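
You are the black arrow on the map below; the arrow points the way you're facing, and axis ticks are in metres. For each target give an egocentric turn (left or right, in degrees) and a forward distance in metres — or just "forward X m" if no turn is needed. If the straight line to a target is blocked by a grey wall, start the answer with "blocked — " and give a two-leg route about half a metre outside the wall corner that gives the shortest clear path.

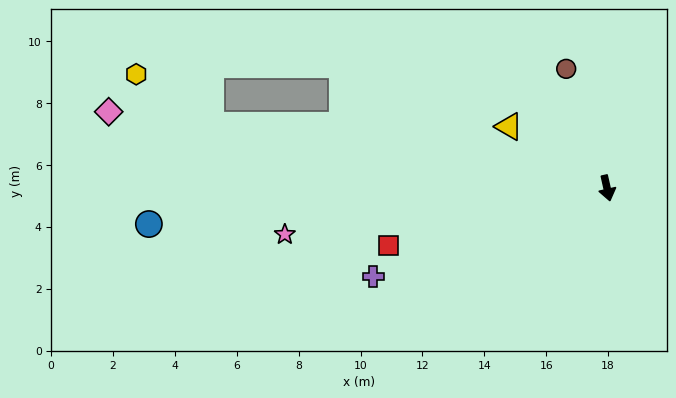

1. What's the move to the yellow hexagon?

blocked — turn right 112°, forward 12.9 m, then turn right 25°, forward 2.9 m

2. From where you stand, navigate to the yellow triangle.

turn right 135°, forward 3.7 m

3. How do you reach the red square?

turn right 88°, forward 7.3 m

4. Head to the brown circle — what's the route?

turn right 174°, forward 4.1 m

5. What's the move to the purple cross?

turn right 82°, forward 8.1 m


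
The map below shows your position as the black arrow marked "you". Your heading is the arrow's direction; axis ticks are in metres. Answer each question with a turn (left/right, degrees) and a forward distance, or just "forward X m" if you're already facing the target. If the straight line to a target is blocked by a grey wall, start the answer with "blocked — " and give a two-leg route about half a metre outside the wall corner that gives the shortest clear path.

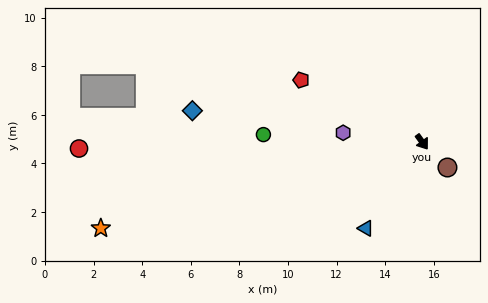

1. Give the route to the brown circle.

turn left 9°, forward 1.5 m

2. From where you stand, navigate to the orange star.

turn right 111°, forward 13.7 m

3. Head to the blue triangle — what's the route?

turn right 69°, forward 4.2 m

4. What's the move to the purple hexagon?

turn right 132°, forward 3.3 m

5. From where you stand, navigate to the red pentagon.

turn right 153°, forward 5.6 m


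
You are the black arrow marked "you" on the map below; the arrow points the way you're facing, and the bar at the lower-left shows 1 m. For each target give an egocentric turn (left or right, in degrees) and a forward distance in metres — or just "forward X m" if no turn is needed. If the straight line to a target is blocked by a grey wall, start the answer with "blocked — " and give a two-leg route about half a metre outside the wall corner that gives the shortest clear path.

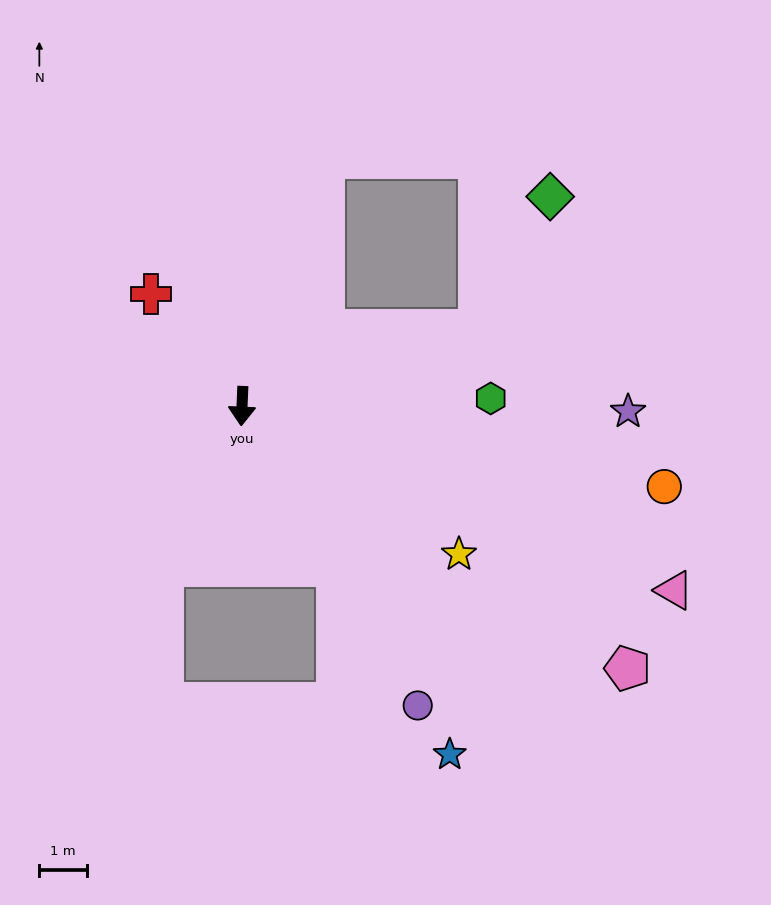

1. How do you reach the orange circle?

turn left 82°, forward 9.0 m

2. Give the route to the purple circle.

turn left 33°, forward 7.2 m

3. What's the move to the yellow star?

turn left 58°, forward 5.5 m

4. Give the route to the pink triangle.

turn left 69°, forward 9.8 m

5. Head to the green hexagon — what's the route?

turn left 94°, forward 5.2 m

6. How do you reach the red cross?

turn right 139°, forward 3.0 m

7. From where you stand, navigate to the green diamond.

blocked — turn left 110°, forward 5.2 m, then turn left 44°, forward 3.2 m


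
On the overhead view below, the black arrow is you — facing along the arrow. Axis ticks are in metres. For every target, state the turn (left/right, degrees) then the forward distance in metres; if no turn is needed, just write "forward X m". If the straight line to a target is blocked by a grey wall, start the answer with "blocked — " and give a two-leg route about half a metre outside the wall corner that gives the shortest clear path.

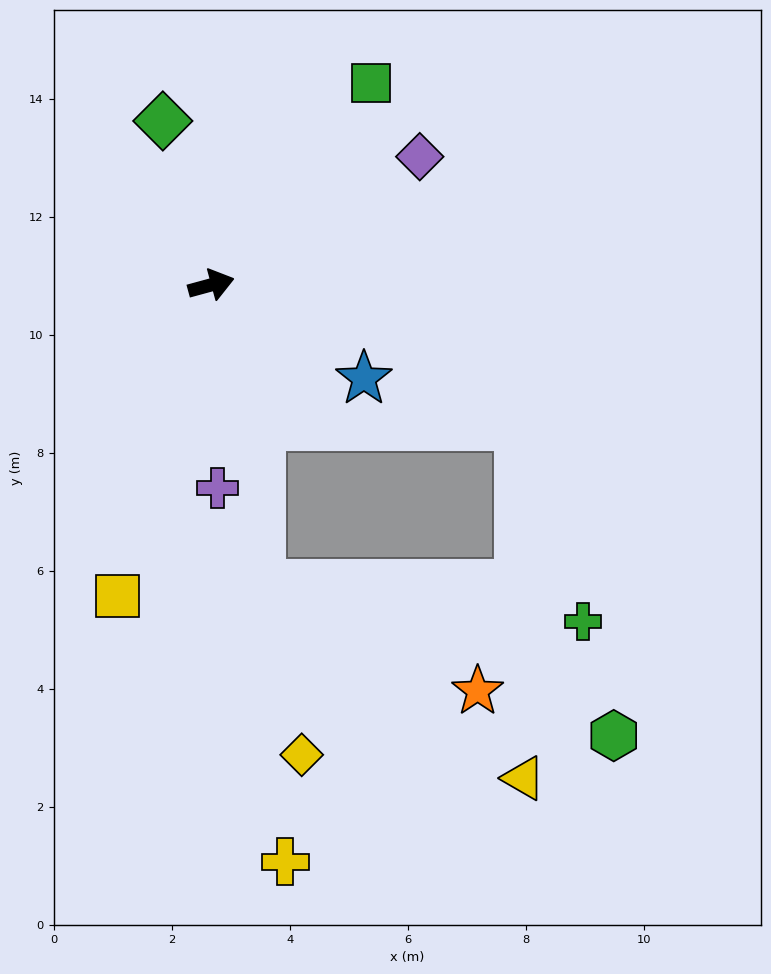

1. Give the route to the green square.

turn left 36°, forward 4.4 m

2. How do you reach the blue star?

turn right 47°, forward 3.0 m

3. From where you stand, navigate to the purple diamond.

turn left 16°, forward 4.1 m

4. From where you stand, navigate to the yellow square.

turn right 122°, forward 5.5 m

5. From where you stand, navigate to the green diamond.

turn left 91°, forward 2.9 m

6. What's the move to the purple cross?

turn right 103°, forward 3.4 m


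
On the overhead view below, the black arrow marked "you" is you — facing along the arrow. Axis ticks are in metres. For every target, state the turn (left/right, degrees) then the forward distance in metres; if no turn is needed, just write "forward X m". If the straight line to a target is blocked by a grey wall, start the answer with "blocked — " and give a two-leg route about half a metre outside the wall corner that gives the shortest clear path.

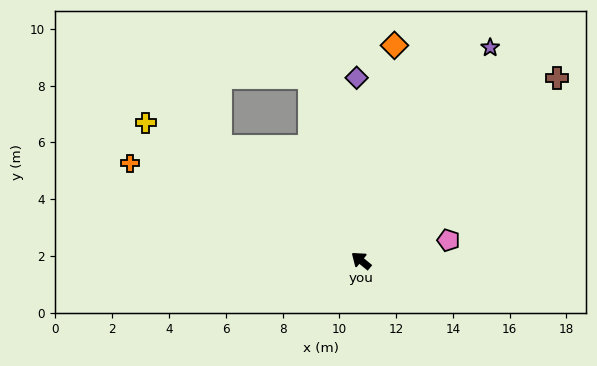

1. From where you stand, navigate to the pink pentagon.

turn right 128°, forward 3.2 m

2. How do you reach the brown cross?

turn right 98°, forward 9.4 m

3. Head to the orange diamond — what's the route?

turn right 59°, forward 7.7 m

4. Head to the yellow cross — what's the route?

turn left 7°, forward 9.0 m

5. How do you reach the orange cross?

turn left 17°, forward 8.8 m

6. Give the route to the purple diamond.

turn right 49°, forward 6.4 m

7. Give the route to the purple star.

turn right 82°, forward 8.8 m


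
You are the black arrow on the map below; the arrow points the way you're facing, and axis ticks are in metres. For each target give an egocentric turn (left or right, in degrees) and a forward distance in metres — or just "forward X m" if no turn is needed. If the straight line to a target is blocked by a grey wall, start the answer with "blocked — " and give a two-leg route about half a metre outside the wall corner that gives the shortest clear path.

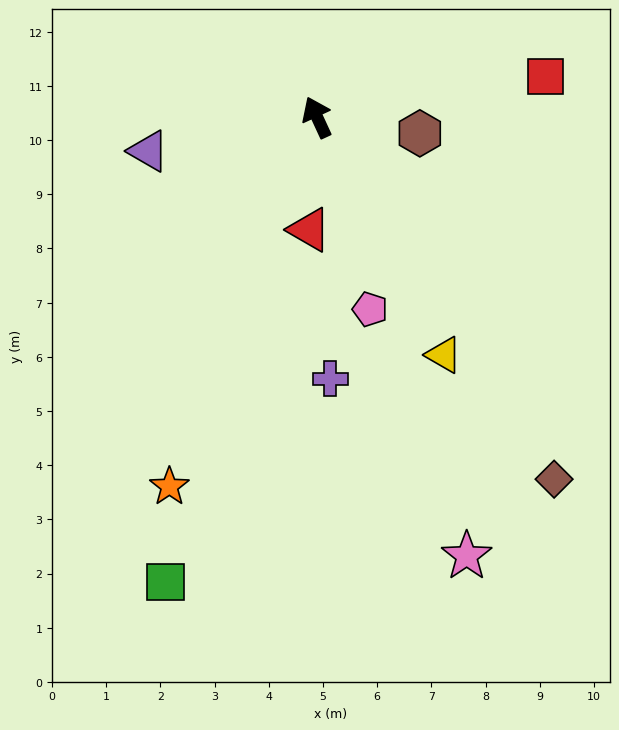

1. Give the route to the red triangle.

turn left 151°, forward 2.1 m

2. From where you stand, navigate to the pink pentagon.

turn left 171°, forward 3.7 m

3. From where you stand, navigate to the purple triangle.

turn left 77°, forward 3.2 m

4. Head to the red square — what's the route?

turn right 105°, forward 4.3 m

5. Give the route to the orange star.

turn left 133°, forward 7.3 m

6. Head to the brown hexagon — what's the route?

turn right 124°, forward 1.9 m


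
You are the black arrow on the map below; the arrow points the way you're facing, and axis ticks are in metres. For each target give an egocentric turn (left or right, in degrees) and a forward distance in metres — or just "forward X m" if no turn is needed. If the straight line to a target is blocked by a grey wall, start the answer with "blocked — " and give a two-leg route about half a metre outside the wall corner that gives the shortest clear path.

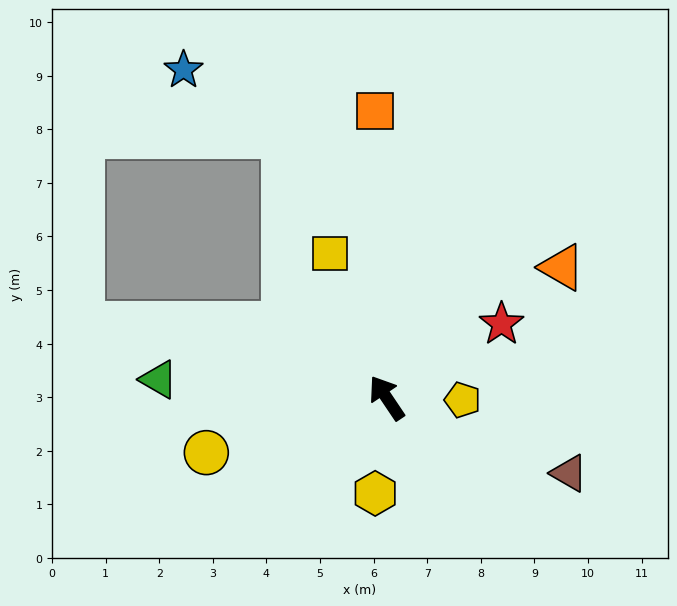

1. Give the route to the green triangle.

turn left 51°, forward 4.3 m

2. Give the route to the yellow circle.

turn left 73°, forward 3.5 m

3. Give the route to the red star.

turn right 91°, forward 2.5 m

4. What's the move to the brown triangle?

turn right 146°, forward 3.7 m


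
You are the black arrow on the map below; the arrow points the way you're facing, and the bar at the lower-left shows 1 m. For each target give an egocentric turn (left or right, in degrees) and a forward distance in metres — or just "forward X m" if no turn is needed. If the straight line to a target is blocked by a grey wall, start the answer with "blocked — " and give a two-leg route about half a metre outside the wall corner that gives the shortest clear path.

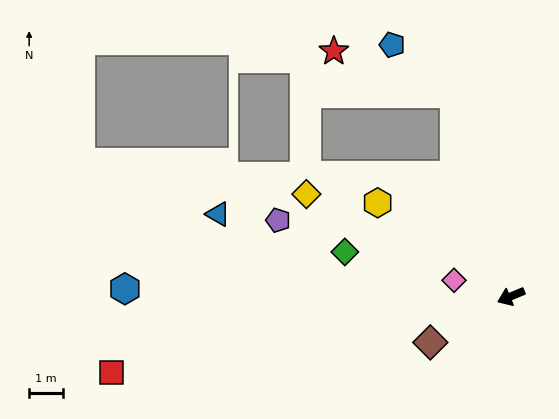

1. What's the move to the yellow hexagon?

turn right 58°, forward 4.9 m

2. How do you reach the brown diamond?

turn left 7°, forward 2.8 m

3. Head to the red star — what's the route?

blocked — turn right 97°, forward 6.3 m, then turn left 55°, forward 3.8 m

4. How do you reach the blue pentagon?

blocked — turn right 97°, forward 6.3 m, then turn left 36°, forward 2.3 m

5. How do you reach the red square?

turn right 12°, forward 12.1 m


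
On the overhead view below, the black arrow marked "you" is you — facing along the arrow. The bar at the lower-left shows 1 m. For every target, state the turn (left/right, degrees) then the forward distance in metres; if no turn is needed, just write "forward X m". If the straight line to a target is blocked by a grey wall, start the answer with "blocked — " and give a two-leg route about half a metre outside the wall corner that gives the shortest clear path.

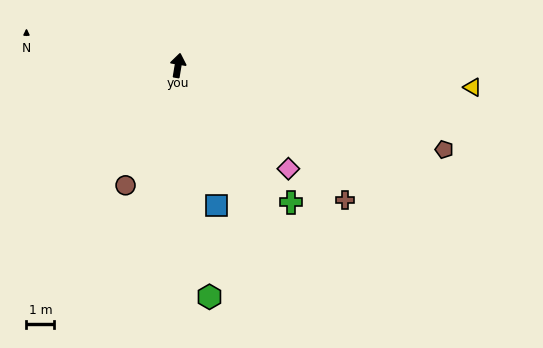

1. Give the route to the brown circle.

turn left 166°, forward 4.7 m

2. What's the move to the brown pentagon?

turn right 98°, forward 10.0 m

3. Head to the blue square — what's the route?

turn right 155°, forward 5.2 m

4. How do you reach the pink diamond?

turn right 124°, forward 5.4 m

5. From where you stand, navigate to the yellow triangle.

turn right 85°, forward 10.6 m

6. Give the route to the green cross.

turn right 131°, forward 6.4 m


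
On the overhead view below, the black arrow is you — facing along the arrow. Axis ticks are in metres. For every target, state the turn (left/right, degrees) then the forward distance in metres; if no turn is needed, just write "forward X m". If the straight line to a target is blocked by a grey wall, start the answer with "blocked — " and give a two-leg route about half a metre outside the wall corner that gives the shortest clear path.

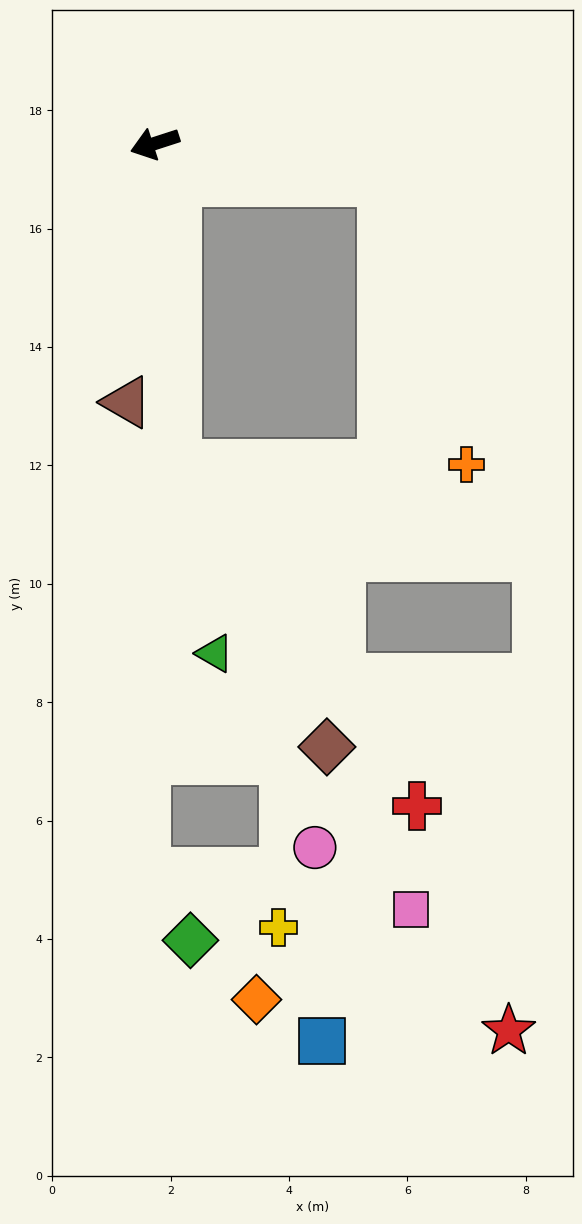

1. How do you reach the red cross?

blocked — turn left 76°, forward 5.4 m, then turn left 31°, forward 7.1 m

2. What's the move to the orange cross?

blocked — turn left 153°, forward 3.9 m, then turn right 64°, forward 5.0 m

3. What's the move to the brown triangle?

turn left 66°, forward 4.4 m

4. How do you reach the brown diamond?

blocked — turn left 76°, forward 5.4 m, then turn left 24°, forward 5.4 m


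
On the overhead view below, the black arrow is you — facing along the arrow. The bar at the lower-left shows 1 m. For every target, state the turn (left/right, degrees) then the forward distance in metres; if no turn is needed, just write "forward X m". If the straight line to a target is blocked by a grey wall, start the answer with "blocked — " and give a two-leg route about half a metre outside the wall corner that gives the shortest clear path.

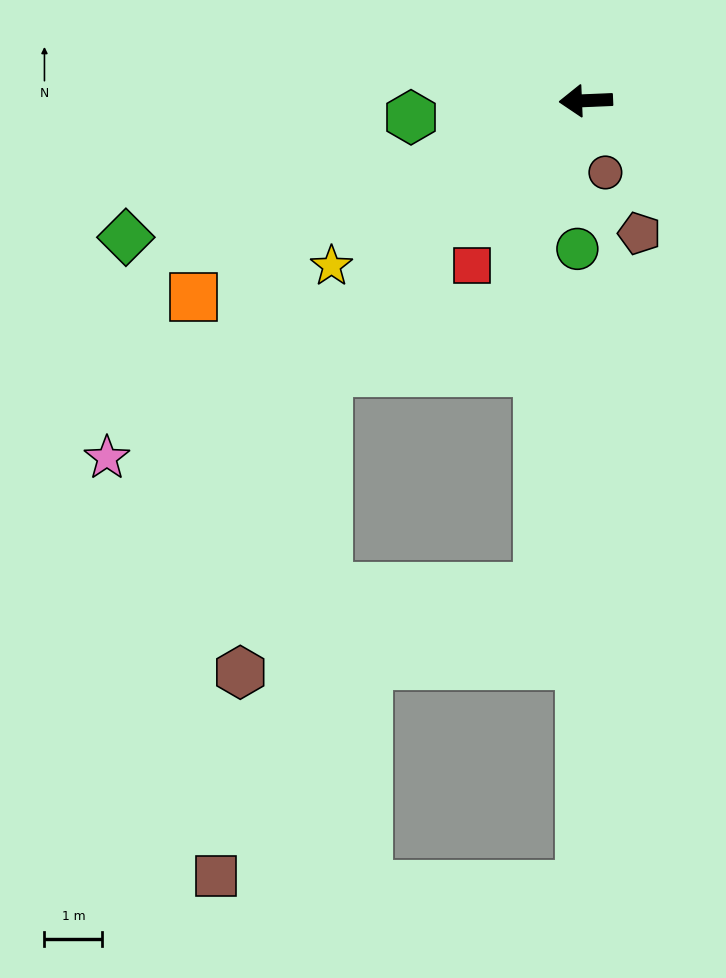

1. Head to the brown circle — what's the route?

turn left 103°, forward 1.3 m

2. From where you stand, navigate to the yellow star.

turn left 31°, forward 5.2 m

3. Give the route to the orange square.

turn left 24°, forward 7.6 m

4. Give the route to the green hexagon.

turn left 3°, forward 3.0 m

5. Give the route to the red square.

turn left 53°, forward 3.5 m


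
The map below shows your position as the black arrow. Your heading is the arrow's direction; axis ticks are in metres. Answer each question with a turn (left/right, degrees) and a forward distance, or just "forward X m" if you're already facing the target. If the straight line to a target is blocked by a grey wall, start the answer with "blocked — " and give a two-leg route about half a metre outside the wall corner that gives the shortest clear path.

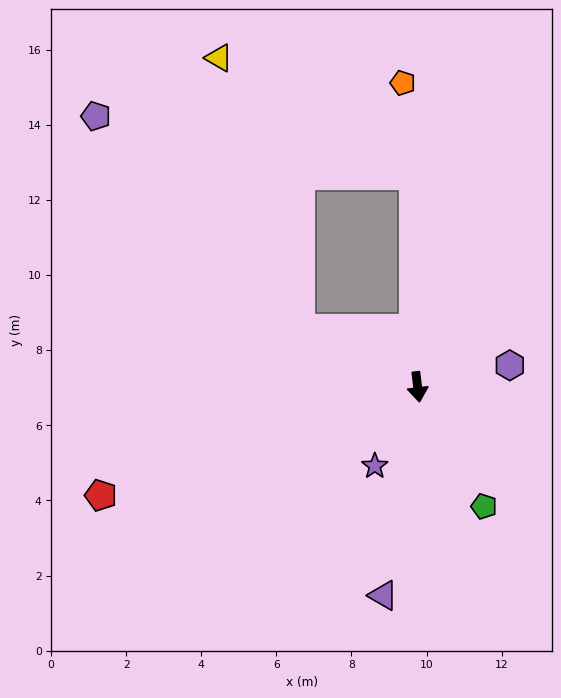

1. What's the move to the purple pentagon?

blocked — turn right 122°, forward 3.5 m, then turn right 21°, forward 7.9 m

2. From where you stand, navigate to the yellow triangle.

blocked — turn right 122°, forward 3.5 m, then turn right 49°, forward 7.6 m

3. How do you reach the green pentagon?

turn left 22°, forward 3.6 m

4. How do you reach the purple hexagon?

turn left 96°, forward 2.5 m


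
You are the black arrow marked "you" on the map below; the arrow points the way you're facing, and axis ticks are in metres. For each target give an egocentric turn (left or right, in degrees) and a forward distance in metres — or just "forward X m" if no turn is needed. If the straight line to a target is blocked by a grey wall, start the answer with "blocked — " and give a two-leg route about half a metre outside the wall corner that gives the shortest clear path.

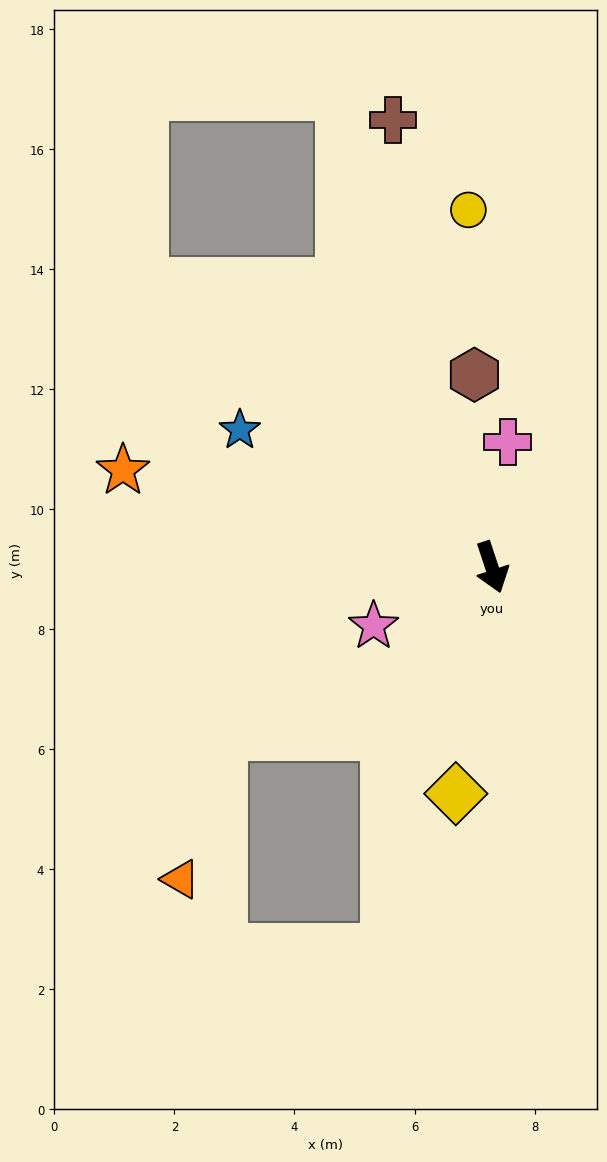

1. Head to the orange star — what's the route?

turn right 123°, forward 6.4 m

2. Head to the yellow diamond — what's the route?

turn right 27°, forward 3.8 m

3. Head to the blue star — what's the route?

turn right 137°, forward 4.8 m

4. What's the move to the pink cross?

turn left 155°, forward 2.1 m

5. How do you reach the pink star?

turn right 82°, forward 2.2 m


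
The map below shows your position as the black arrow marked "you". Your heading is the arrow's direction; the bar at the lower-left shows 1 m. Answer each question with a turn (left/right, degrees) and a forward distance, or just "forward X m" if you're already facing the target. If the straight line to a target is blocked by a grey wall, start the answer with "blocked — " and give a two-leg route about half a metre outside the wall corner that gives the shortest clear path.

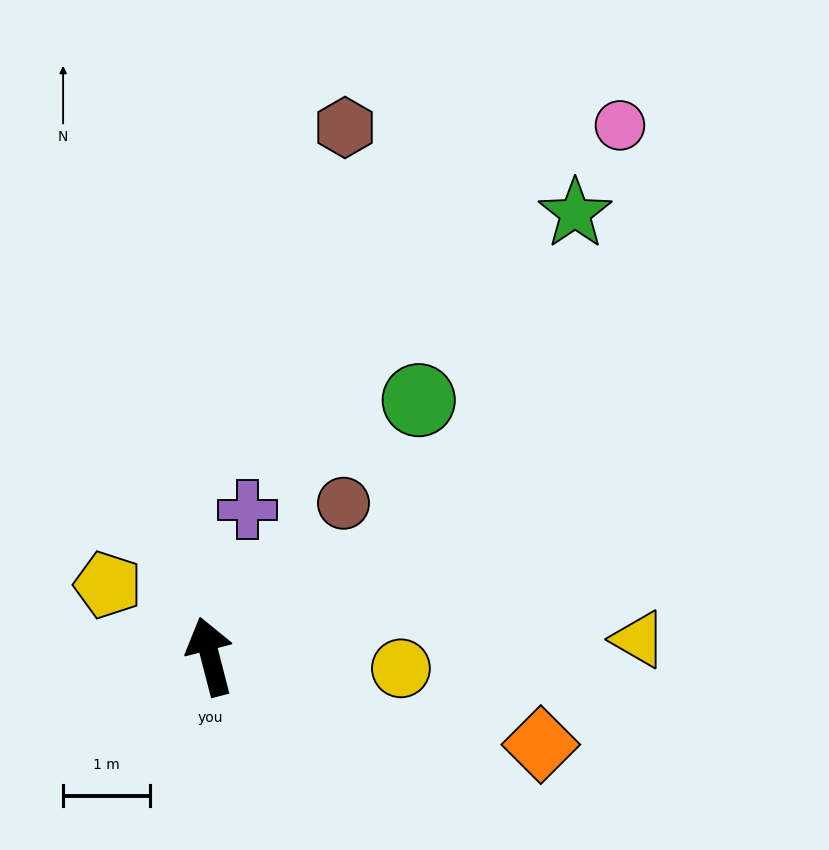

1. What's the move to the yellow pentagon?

turn left 41°, forward 1.4 m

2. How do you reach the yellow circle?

turn right 108°, forward 2.2 m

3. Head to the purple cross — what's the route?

turn right 29°, forward 1.7 m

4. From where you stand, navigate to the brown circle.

turn right 56°, forward 2.3 m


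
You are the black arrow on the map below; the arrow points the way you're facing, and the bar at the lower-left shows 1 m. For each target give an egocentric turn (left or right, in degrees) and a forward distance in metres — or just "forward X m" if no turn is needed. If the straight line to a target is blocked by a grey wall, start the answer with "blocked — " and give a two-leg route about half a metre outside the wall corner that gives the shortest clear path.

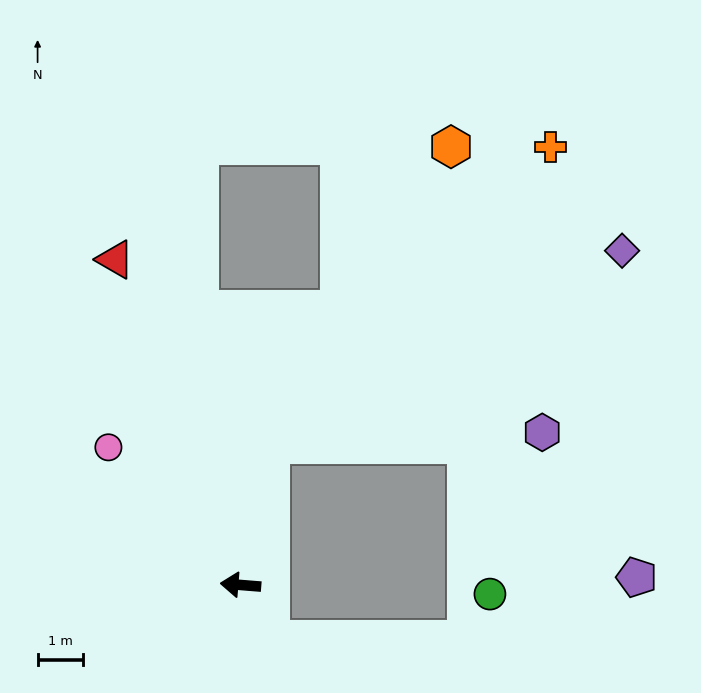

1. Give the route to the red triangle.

turn right 64°, forward 7.7 m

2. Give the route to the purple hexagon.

blocked — turn right 97°, forward 3.2 m, then turn right 76°, forward 6.0 m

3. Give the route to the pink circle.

turn right 42°, forward 4.2 m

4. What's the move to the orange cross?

blocked — turn right 97°, forward 3.2 m, then turn right 32°, forward 9.0 m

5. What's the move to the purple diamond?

blocked — turn right 97°, forward 3.2 m, then turn right 50°, forward 8.8 m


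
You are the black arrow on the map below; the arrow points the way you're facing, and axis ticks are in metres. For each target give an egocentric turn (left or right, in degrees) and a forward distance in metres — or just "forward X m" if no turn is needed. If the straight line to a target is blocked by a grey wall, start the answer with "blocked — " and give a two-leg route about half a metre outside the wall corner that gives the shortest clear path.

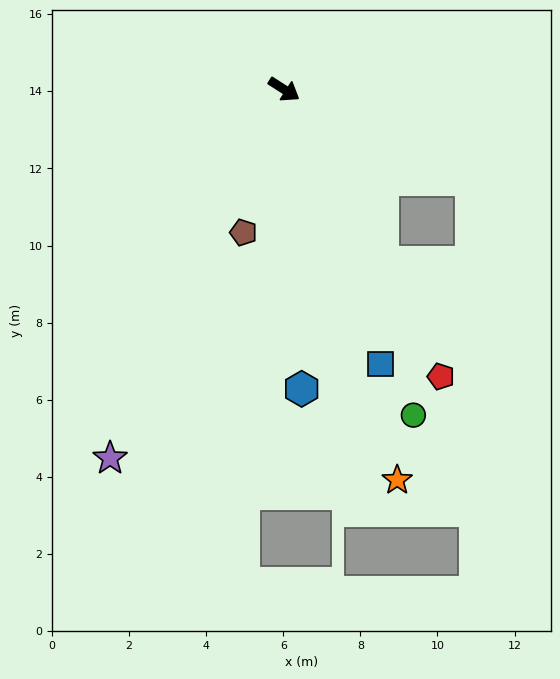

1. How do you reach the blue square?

turn right 38°, forward 7.6 m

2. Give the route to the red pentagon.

turn right 29°, forward 8.5 m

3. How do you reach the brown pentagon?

turn right 73°, forward 3.9 m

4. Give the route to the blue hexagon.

turn right 54°, forward 7.8 m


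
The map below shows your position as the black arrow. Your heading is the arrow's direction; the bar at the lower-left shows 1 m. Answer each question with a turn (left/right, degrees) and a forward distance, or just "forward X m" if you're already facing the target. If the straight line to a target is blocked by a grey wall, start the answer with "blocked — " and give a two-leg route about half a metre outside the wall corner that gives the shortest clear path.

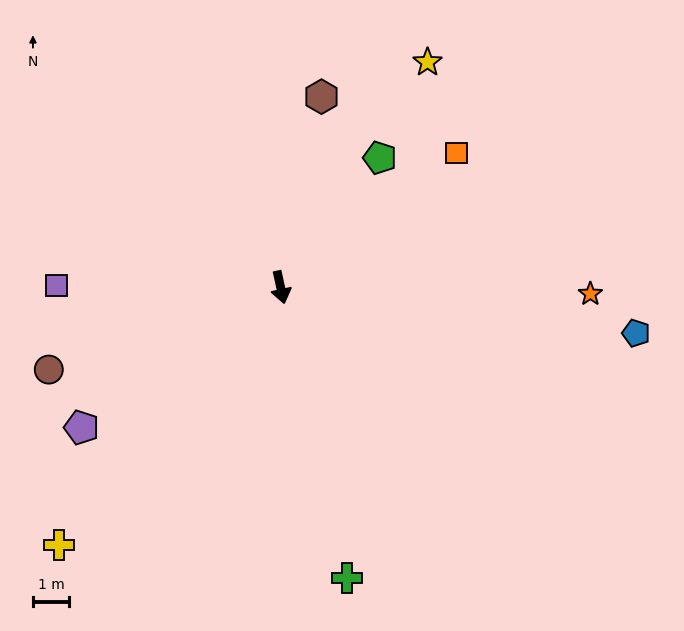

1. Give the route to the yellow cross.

turn right 53°, forward 9.3 m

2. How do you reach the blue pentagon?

turn left 70°, forward 9.8 m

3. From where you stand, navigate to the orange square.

turn left 115°, forward 6.1 m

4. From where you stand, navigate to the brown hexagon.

turn left 155°, forward 5.4 m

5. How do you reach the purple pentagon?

turn right 67°, forward 6.7 m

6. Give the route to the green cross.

forward 8.2 m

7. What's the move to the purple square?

turn right 103°, forward 6.2 m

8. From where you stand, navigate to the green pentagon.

turn left 130°, forward 4.5 m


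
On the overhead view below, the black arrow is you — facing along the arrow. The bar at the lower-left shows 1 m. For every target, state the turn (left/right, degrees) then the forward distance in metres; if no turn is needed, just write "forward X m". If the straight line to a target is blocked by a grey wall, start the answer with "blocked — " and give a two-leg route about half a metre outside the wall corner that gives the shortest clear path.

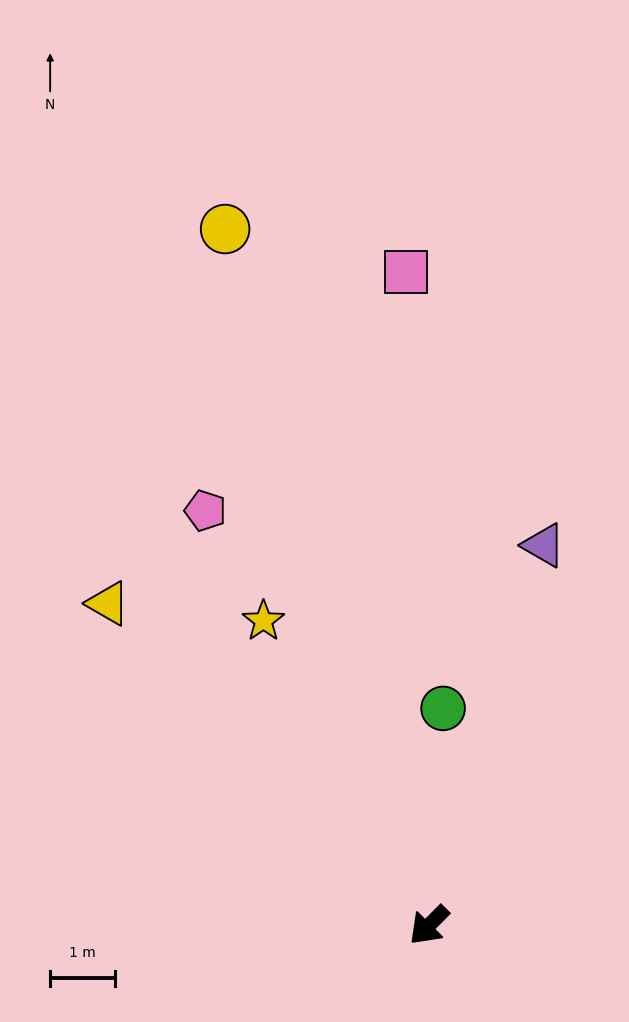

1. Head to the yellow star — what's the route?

turn right 107°, forward 5.3 m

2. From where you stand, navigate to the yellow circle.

turn right 119°, forward 11.1 m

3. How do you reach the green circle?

turn right 139°, forward 3.3 m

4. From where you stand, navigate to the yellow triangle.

turn right 90°, forward 7.0 m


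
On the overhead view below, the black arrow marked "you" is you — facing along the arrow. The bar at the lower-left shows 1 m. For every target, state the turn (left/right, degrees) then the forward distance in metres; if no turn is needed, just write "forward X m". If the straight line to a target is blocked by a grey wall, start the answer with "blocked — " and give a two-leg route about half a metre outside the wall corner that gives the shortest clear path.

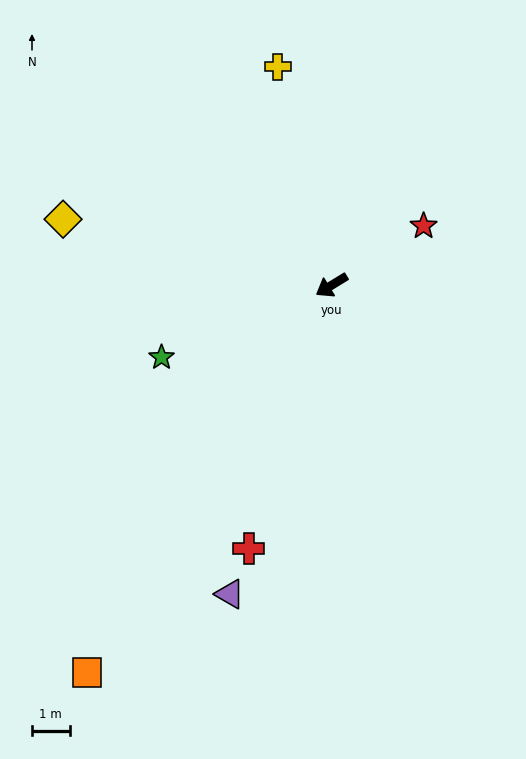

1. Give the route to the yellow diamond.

turn right 45°, forward 7.3 m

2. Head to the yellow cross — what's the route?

turn right 108°, forward 6.0 m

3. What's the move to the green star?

turn right 8°, forward 4.9 m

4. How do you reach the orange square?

turn left 26°, forward 12.1 m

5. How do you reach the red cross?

turn left 41°, forward 7.3 m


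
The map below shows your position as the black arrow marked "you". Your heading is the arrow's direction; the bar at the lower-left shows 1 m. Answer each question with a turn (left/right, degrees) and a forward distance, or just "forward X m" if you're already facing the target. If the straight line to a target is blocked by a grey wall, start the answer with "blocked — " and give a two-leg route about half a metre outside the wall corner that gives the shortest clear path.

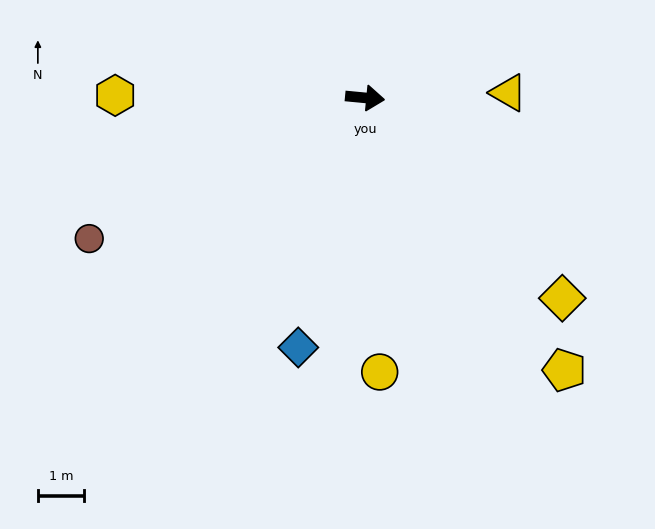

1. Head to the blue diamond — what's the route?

turn right 100°, forward 5.6 m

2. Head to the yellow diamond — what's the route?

turn right 40°, forward 6.1 m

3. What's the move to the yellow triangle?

turn left 7°, forward 3.1 m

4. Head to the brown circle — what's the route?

turn right 148°, forward 6.7 m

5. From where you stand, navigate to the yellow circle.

turn right 82°, forward 6.0 m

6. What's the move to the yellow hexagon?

turn right 175°, forward 5.4 m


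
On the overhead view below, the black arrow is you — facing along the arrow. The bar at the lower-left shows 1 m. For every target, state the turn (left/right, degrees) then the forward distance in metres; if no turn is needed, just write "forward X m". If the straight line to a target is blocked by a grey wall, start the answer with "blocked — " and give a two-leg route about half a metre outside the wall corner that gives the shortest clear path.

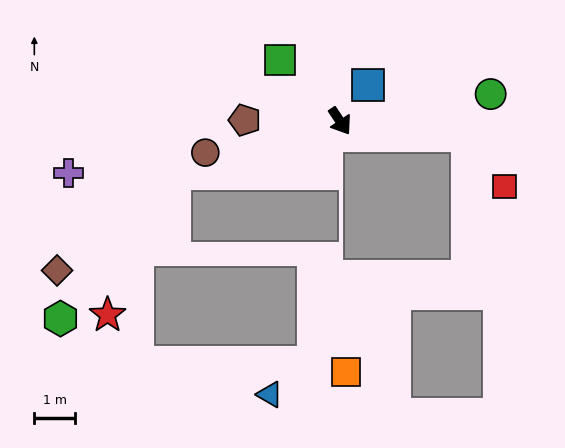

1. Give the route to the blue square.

turn left 109°, forward 1.1 m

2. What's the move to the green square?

turn right 169°, forward 2.1 m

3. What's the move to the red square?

blocked — turn left 50°, forward 3.2 m, then turn right 49°, forward 1.6 m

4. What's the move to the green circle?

turn left 66°, forward 3.8 m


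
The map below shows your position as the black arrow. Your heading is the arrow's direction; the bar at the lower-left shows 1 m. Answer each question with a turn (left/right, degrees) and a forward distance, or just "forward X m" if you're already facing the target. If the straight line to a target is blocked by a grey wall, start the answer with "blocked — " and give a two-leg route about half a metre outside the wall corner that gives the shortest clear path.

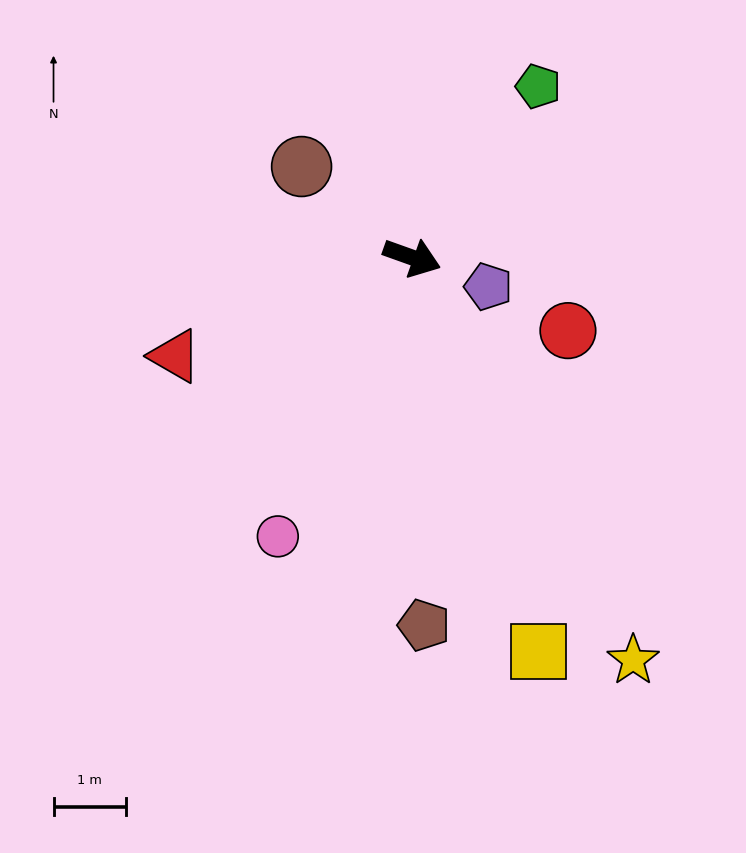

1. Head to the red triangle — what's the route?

turn right 138°, forward 3.6 m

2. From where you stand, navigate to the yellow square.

turn right 53°, forward 5.7 m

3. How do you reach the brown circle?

turn left 160°, forward 2.0 m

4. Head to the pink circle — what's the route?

turn right 96°, forward 4.3 m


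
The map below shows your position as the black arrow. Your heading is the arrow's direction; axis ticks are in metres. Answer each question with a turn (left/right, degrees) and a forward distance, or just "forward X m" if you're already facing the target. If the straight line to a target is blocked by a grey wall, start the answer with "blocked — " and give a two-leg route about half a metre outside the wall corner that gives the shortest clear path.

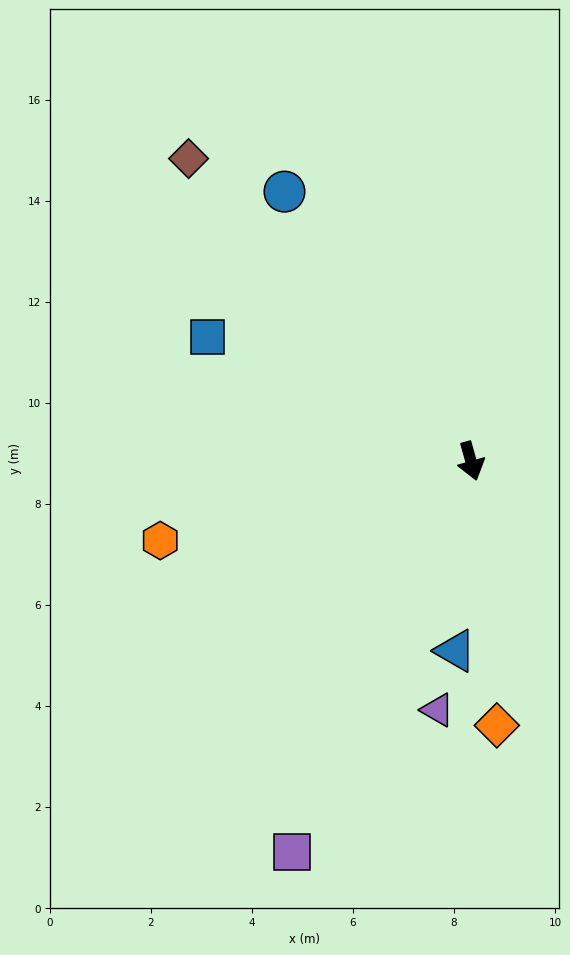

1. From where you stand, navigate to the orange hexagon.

turn right 91°, forward 6.3 m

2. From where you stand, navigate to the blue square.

turn right 131°, forward 5.8 m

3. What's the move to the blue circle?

turn right 161°, forward 6.5 m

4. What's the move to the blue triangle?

turn right 20°, forward 3.8 m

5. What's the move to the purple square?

turn right 40°, forward 8.5 m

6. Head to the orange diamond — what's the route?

turn right 10°, forward 5.3 m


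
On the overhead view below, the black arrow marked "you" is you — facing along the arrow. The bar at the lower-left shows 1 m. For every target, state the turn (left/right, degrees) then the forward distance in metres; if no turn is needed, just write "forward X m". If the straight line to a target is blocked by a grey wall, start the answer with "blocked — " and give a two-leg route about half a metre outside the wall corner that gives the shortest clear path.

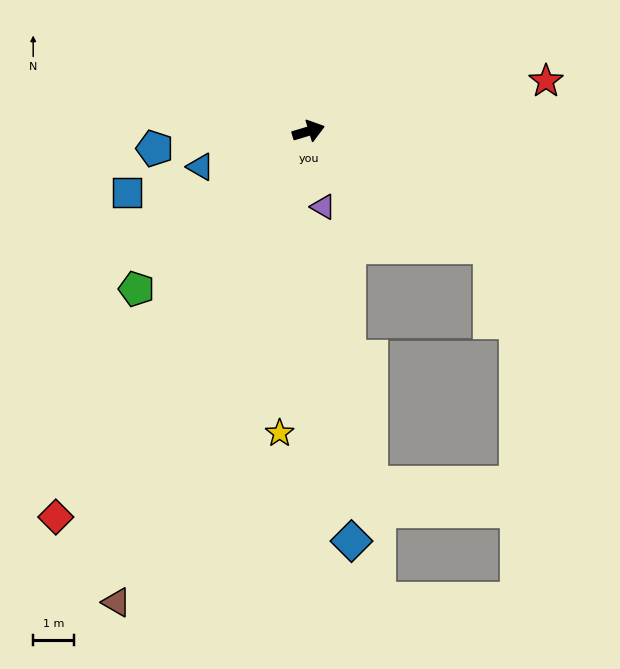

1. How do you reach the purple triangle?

turn right 96°, forward 1.9 m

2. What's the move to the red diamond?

turn right 140°, forward 11.4 m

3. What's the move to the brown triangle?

turn right 129°, forward 12.6 m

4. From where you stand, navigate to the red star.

turn right 5°, forward 6.0 m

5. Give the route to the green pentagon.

turn right 154°, forward 5.8 m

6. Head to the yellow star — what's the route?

turn right 112°, forward 7.5 m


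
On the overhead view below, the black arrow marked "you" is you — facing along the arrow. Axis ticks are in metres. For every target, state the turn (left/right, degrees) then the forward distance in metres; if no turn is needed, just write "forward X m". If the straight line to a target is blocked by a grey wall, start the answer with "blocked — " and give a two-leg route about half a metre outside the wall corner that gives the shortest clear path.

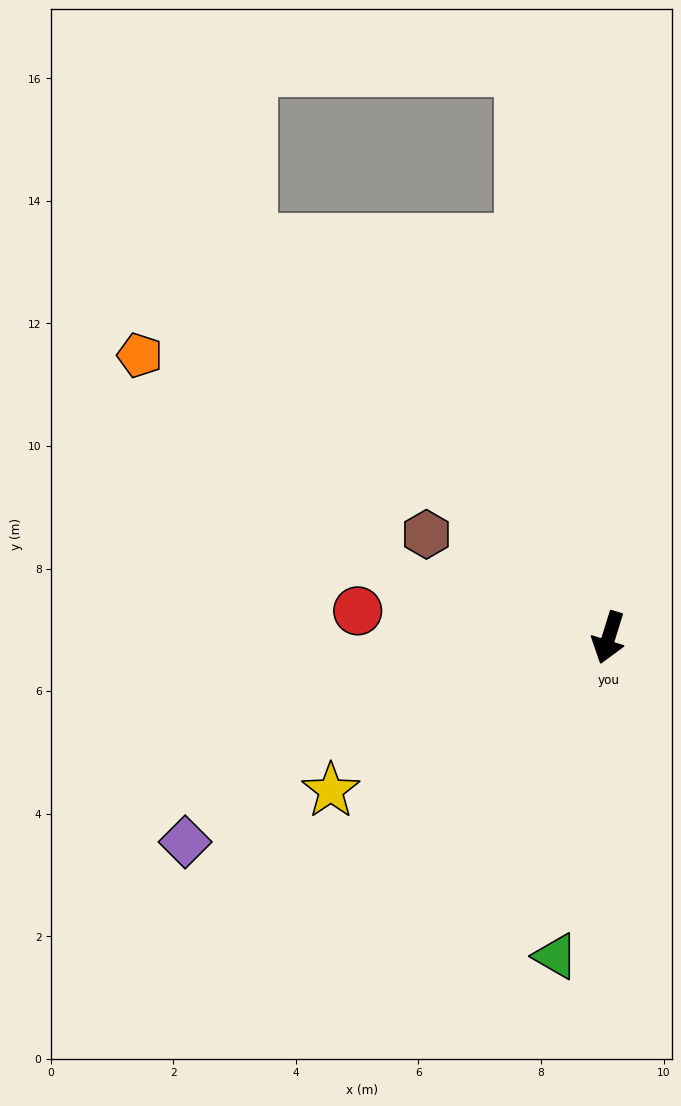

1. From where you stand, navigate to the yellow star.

turn right 44°, forward 5.2 m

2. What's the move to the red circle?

turn right 79°, forward 4.1 m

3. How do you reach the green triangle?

turn left 8°, forward 5.3 m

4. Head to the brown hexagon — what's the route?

turn right 102°, forward 3.4 m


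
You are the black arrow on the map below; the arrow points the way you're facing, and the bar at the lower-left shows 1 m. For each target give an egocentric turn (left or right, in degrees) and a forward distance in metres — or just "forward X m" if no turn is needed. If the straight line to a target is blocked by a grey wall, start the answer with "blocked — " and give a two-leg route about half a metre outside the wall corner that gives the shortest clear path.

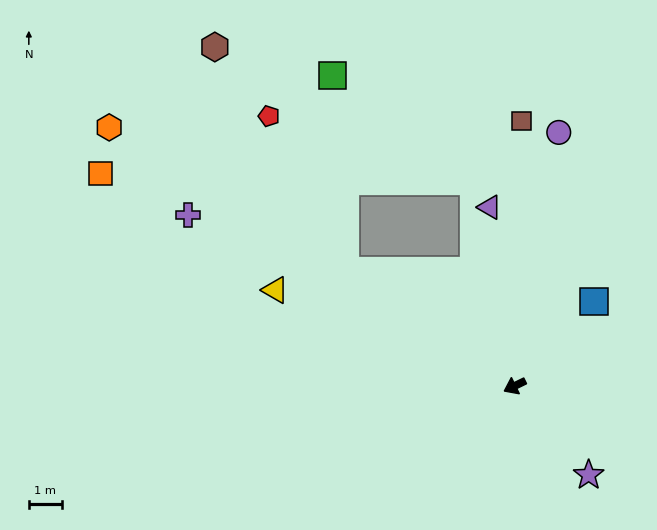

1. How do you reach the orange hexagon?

turn right 59°, forward 14.7 m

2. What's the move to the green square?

blocked — turn right 60°, forward 6.3 m, then turn right 52°, forward 6.0 m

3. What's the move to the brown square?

turn right 118°, forward 8.1 m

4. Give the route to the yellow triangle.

turn right 48°, forward 7.9 m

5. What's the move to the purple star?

turn left 104°, forward 3.5 m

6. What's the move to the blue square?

turn right 159°, forward 3.5 m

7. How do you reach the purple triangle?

turn right 108°, forward 5.5 m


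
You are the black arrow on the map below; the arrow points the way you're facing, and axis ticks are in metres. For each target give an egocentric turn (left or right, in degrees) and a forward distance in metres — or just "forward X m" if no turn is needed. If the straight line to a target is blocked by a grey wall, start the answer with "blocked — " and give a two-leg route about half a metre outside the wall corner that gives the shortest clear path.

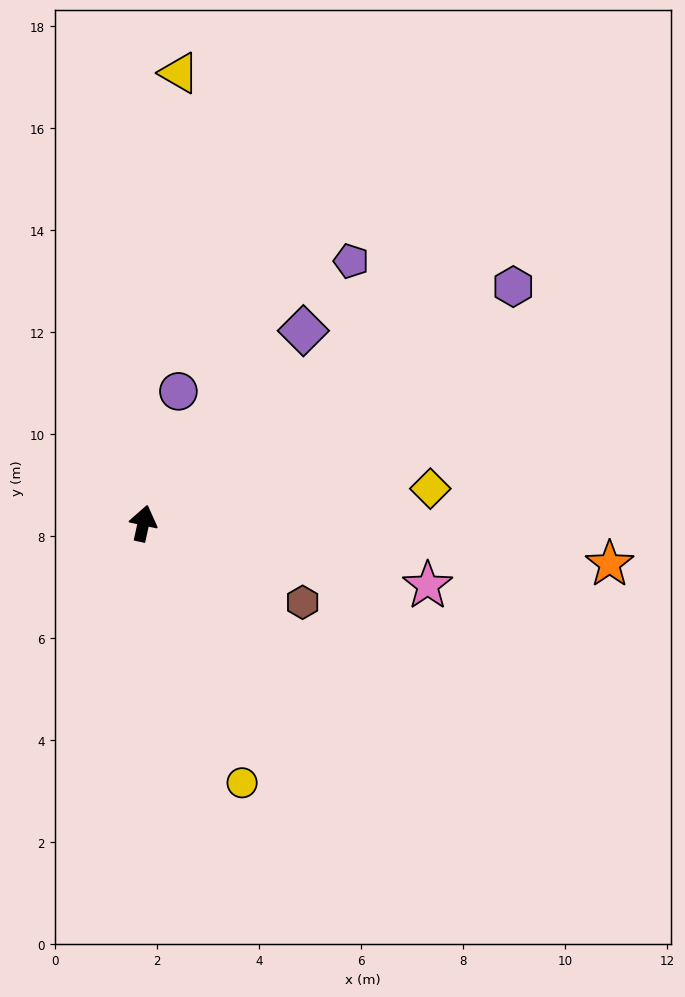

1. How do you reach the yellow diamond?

turn right 71°, forward 5.7 m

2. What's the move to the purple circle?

turn right 3°, forward 2.7 m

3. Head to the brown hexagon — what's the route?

turn right 104°, forward 3.5 m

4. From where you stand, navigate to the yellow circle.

turn right 147°, forward 5.4 m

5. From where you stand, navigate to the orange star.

turn right 83°, forward 9.2 m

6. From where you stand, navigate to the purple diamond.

turn right 27°, forward 4.9 m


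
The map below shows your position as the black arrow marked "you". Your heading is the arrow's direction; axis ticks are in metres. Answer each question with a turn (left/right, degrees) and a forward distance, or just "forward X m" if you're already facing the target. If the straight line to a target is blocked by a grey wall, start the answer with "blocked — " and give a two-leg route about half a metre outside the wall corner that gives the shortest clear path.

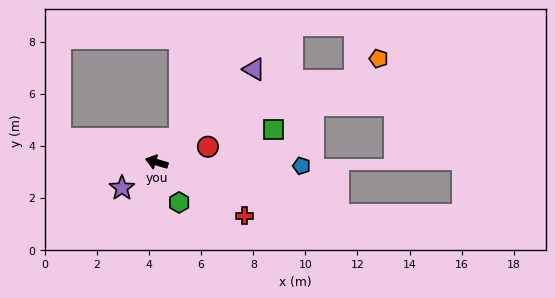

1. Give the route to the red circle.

turn right 147°, forward 2.1 m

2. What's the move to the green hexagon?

turn left 136°, forward 1.8 m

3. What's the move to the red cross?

turn left 165°, forward 3.9 m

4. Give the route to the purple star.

turn left 53°, forward 1.7 m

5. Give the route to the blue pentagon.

turn right 165°, forward 5.6 m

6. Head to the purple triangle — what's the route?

turn right 120°, forward 5.2 m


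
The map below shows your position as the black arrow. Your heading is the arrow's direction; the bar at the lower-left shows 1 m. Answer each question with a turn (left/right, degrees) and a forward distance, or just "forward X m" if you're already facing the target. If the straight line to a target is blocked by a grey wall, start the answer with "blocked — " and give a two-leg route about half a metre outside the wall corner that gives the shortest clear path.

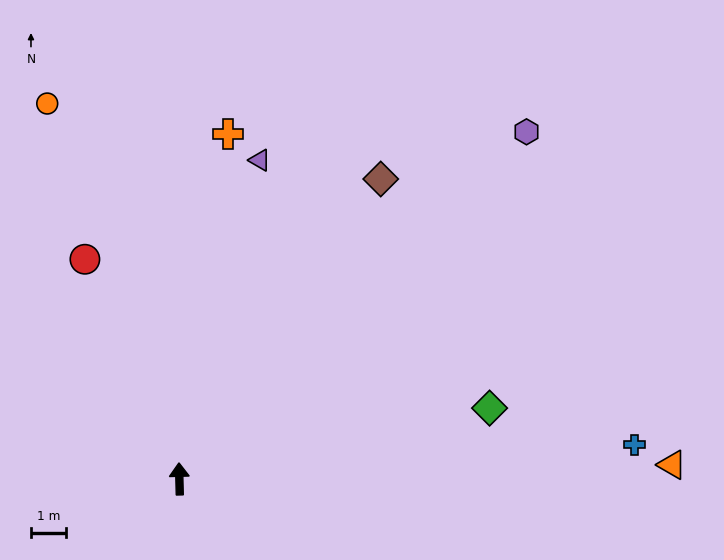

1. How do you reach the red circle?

turn left 22°, forward 6.8 m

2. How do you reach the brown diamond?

turn right 35°, forward 10.2 m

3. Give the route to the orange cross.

turn right 9°, forward 9.9 m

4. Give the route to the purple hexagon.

turn right 46°, forward 13.9 m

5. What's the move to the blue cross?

turn right 87°, forward 12.9 m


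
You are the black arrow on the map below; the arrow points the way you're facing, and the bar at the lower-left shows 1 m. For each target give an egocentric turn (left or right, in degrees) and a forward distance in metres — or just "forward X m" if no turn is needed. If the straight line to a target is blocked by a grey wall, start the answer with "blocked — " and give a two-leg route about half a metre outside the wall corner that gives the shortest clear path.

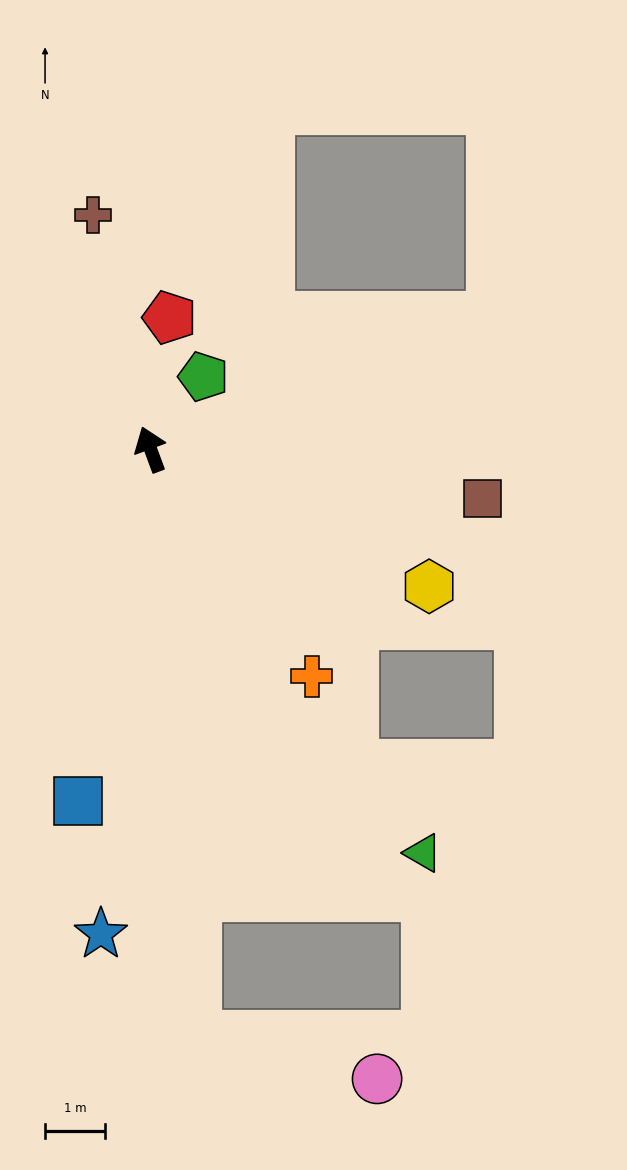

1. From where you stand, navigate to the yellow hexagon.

turn right 136°, forward 5.2 m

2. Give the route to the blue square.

turn left 148°, forward 6.0 m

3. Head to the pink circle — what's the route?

blocked — turn left 164°, forward 9.9 m, then turn left 72°, forward 3.1 m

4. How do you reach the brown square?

turn right 119°, forward 5.6 m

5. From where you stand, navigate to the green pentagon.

turn right 56°, forward 1.5 m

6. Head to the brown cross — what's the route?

turn right 7°, forward 4.1 m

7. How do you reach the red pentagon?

turn right 29°, forward 2.2 m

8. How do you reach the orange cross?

turn right 165°, forward 4.7 m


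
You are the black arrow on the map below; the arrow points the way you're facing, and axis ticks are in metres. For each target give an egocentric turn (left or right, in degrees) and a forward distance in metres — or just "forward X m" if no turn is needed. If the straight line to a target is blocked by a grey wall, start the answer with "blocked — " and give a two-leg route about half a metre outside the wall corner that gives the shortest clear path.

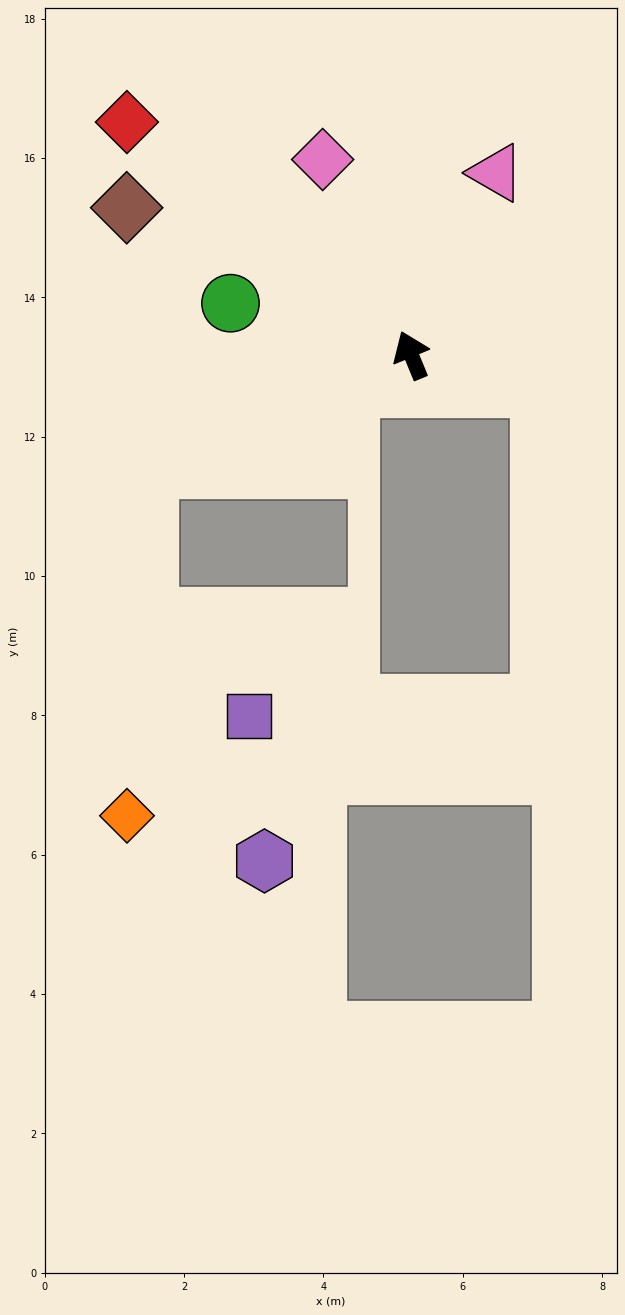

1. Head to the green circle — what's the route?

turn left 52°, forward 2.7 m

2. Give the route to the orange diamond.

blocked — turn left 91°, forward 4.1 m, then turn left 63°, forward 5.0 m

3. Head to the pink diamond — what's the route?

forward 3.1 m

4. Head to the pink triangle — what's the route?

turn right 47°, forward 2.9 m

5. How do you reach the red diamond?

turn left 28°, forward 5.3 m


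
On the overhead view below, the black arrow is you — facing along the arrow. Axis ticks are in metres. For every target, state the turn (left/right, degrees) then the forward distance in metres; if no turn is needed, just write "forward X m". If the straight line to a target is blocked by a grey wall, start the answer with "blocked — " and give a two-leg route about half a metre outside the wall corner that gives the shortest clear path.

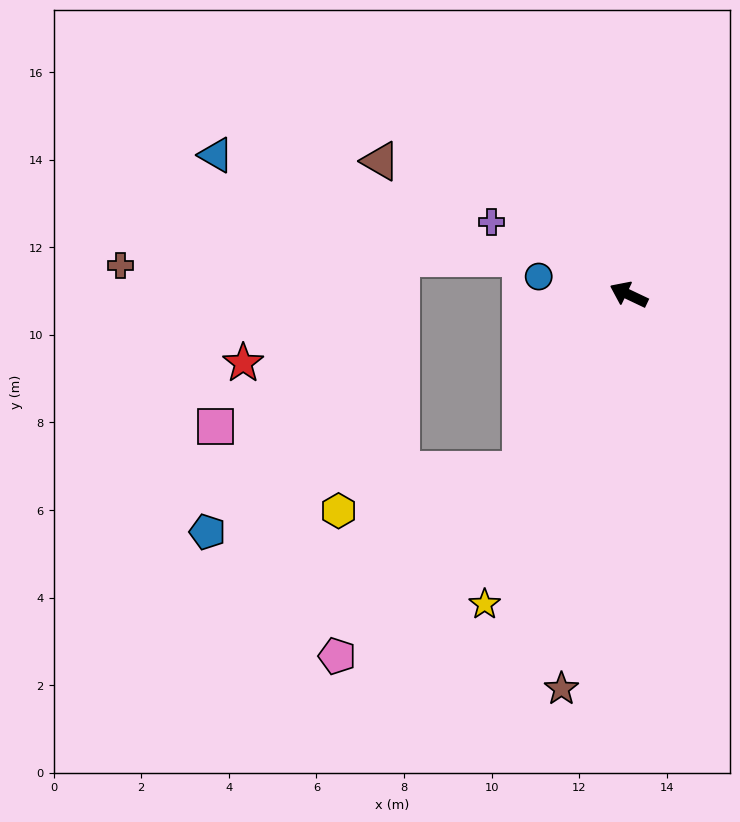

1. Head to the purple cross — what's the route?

turn right 2°, forward 3.5 m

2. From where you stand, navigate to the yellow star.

turn left 90°, forward 7.8 m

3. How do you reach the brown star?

turn left 106°, forward 9.1 m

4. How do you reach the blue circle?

turn left 14°, forward 2.1 m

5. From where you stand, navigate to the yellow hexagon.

blocked — turn left 84°, forward 4.7 m, then turn right 46°, forward 4.3 m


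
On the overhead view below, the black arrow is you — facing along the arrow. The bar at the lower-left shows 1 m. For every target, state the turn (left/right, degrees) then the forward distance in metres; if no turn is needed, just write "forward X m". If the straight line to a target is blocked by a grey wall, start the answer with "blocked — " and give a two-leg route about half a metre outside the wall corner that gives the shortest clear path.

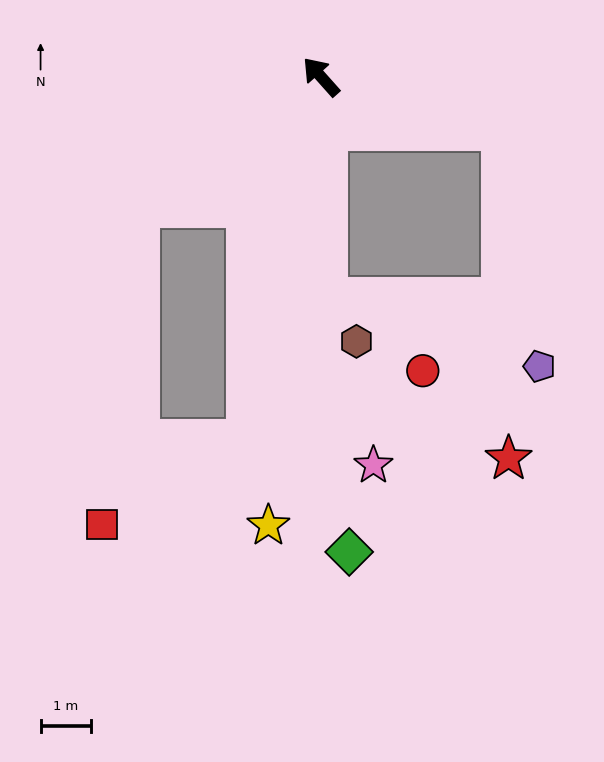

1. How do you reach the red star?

blocked — turn right 148°, forward 3.8 m, then turn right 73°, forward 6.5 m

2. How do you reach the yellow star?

turn left 132°, forward 9.0 m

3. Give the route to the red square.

blocked — turn left 127°, forward 7.4 m, then turn right 49°, forward 3.4 m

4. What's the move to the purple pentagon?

blocked — turn right 148°, forward 3.8 m, then turn right 65°, forward 4.8 m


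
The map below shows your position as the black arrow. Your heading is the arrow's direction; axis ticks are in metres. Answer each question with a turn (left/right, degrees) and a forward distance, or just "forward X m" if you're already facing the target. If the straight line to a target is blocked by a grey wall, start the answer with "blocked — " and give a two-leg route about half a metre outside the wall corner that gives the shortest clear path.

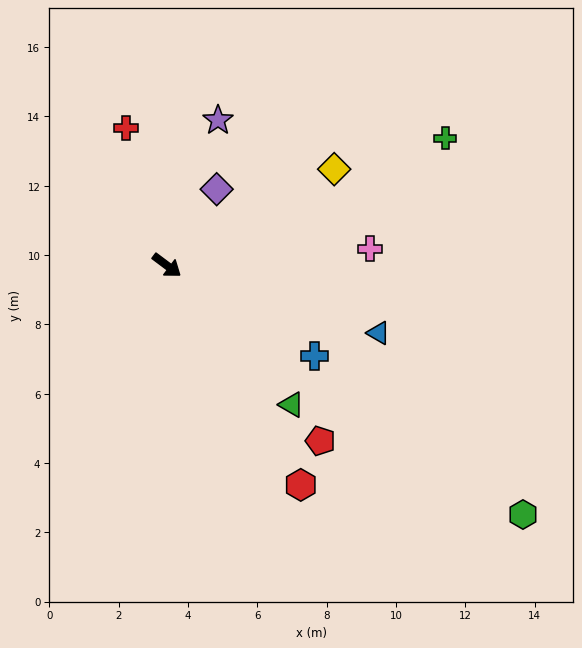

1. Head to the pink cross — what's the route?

turn left 41°, forward 5.9 m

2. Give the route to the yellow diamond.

turn left 67°, forward 5.6 m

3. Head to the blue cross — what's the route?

turn left 5°, forward 5.0 m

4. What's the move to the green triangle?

turn right 11°, forward 5.4 m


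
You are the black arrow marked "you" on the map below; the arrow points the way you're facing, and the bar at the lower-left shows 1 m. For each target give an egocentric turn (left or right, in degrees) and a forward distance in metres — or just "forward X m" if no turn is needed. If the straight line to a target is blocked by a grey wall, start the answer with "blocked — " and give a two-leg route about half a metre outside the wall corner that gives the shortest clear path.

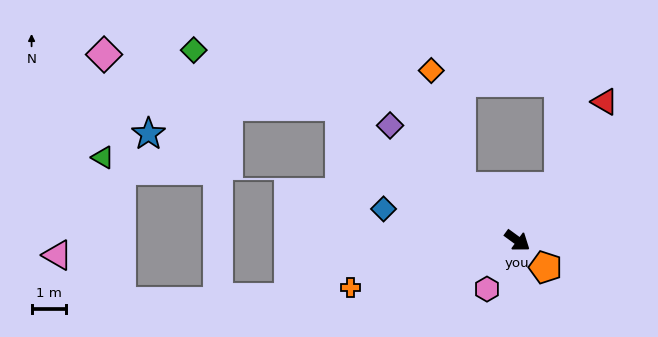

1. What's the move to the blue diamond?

turn right 157°, forward 3.9 m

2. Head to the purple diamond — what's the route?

turn left 174°, forward 4.9 m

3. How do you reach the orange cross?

turn right 128°, forward 5.0 m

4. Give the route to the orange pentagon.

turn right 8°, forward 1.1 m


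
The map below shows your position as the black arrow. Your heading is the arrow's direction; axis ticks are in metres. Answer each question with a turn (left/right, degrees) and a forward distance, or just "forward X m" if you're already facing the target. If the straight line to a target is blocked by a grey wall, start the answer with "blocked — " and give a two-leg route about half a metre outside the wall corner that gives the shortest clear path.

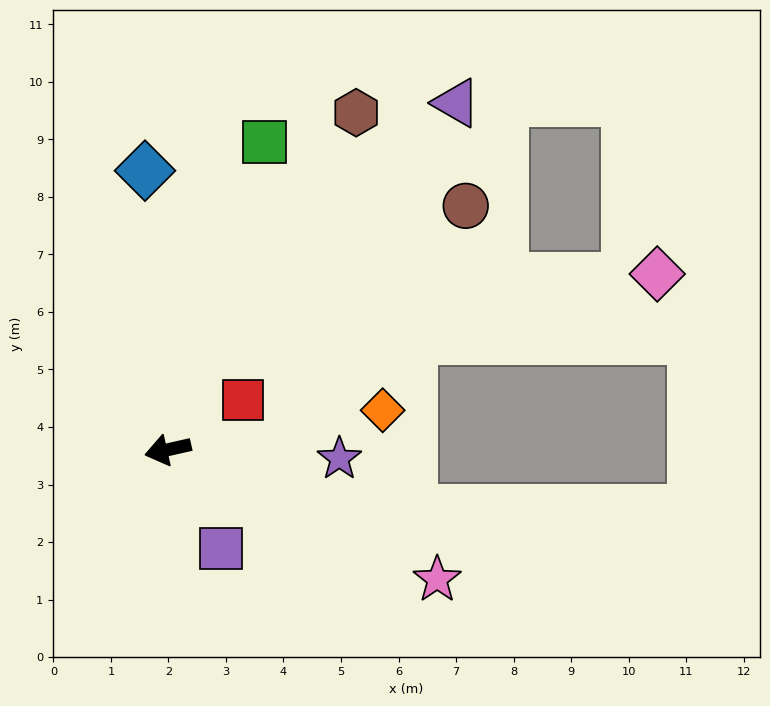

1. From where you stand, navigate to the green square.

turn right 120°, forward 5.6 m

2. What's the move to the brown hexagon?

turn right 132°, forward 6.7 m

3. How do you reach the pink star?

turn left 142°, forward 5.2 m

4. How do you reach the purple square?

turn left 106°, forward 1.9 m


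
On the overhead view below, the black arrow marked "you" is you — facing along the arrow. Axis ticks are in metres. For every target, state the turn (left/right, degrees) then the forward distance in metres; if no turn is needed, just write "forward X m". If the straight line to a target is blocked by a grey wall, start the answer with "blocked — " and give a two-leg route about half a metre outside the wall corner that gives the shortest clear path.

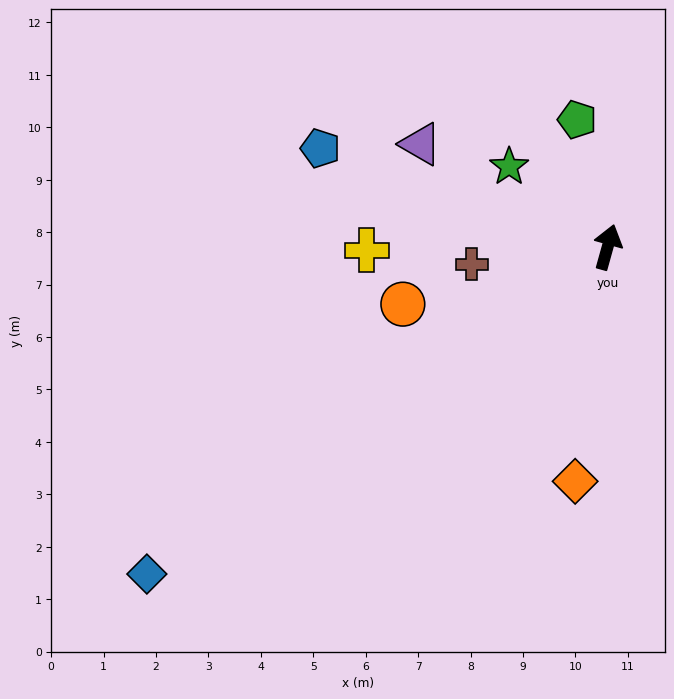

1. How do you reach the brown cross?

turn left 113°, forward 2.6 m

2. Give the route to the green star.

turn left 66°, forward 2.4 m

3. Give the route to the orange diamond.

turn right 172°, forward 4.5 m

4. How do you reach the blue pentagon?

turn left 87°, forward 5.8 m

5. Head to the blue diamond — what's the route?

turn left 141°, forward 10.8 m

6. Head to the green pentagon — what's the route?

turn left 29°, forward 2.5 m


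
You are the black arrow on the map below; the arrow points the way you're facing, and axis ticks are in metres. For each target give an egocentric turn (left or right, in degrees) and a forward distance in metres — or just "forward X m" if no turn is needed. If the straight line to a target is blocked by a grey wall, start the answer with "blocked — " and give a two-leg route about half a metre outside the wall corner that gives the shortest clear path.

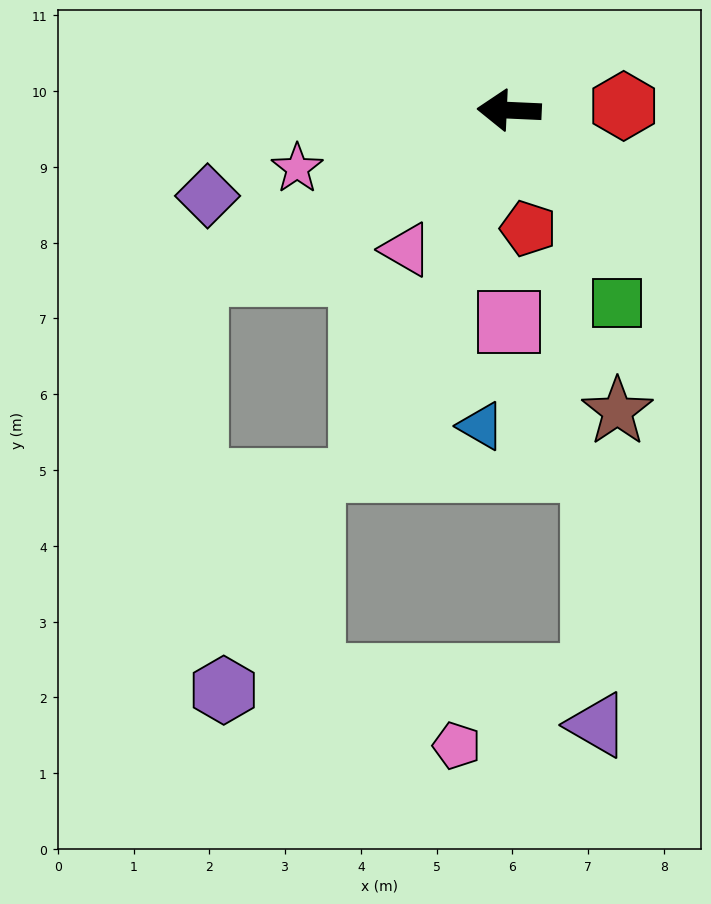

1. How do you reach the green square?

turn left 122°, forward 2.9 m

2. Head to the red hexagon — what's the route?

turn right 175°, forward 1.5 m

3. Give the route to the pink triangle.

turn left 56°, forward 2.3 m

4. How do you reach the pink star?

turn left 18°, forward 2.9 m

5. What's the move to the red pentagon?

turn left 102°, forward 1.6 m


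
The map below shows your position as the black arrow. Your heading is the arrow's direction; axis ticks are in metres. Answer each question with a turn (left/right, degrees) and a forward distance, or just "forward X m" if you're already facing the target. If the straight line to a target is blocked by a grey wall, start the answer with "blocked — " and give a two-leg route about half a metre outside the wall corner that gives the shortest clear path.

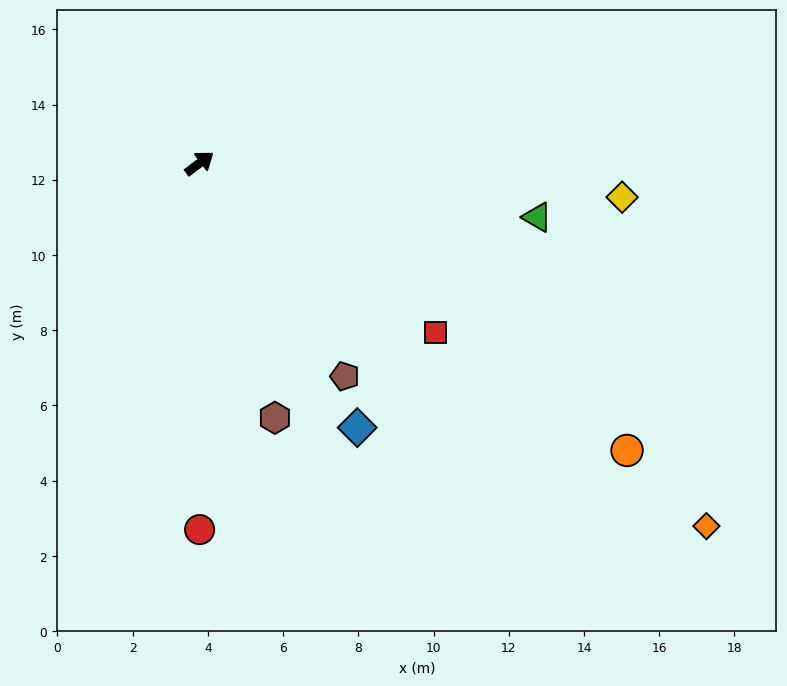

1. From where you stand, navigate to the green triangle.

turn right 46°, forward 9.1 m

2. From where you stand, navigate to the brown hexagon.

turn right 110°, forward 7.1 m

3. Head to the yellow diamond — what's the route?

turn right 42°, forward 11.3 m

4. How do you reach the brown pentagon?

turn right 93°, forward 6.9 m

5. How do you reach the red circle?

turn right 127°, forward 9.7 m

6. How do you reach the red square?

turn right 73°, forward 7.7 m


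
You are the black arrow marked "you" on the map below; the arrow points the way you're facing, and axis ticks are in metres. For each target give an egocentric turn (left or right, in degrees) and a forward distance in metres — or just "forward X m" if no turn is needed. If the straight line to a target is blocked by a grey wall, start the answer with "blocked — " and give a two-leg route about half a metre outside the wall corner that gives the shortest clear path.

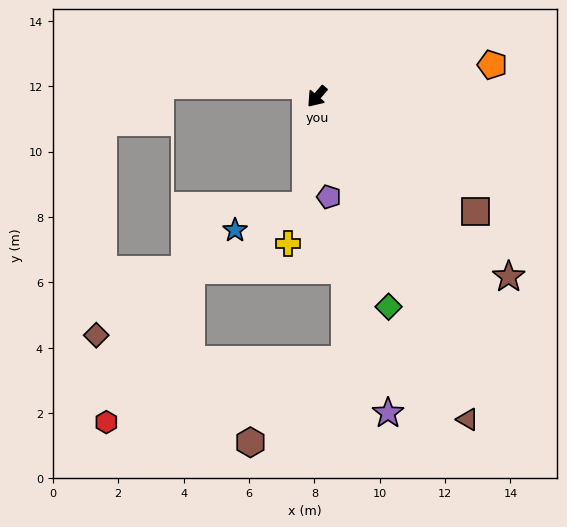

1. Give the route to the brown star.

turn left 87°, forward 8.0 m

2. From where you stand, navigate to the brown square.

turn left 95°, forward 6.0 m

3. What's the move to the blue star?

blocked — turn left 35°, forward 3.4 m, then turn right 65°, forward 2.3 m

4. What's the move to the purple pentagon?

turn left 47°, forward 3.1 m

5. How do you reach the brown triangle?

turn left 66°, forward 10.9 m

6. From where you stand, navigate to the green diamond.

turn left 59°, forward 6.8 m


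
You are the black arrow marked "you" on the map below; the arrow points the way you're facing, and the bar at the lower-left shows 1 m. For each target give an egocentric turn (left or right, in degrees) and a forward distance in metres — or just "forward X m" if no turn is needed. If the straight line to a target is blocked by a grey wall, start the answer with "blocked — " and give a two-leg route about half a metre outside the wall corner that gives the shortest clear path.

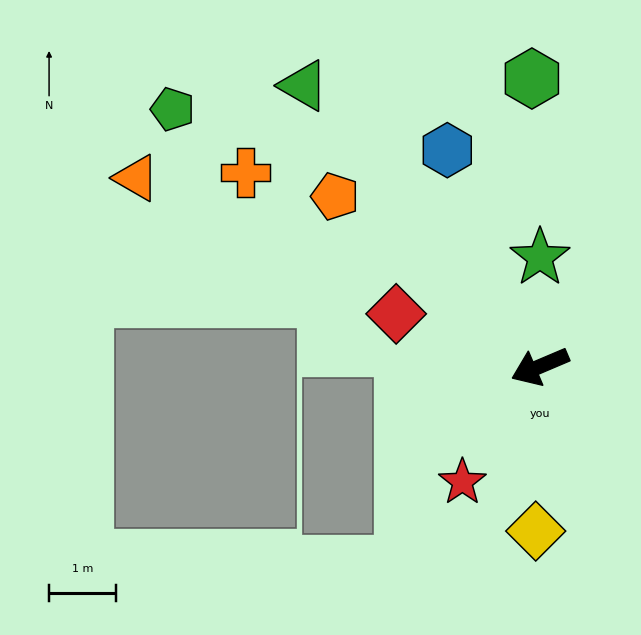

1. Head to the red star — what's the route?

turn left 33°, forward 2.1 m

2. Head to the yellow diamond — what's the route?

turn left 66°, forward 2.5 m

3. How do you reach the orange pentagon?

turn right 63°, forward 4.0 m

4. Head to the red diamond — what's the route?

turn right 43°, forward 2.3 m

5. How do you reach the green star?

turn right 113°, forward 1.6 m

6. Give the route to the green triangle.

turn right 73°, forward 5.5 m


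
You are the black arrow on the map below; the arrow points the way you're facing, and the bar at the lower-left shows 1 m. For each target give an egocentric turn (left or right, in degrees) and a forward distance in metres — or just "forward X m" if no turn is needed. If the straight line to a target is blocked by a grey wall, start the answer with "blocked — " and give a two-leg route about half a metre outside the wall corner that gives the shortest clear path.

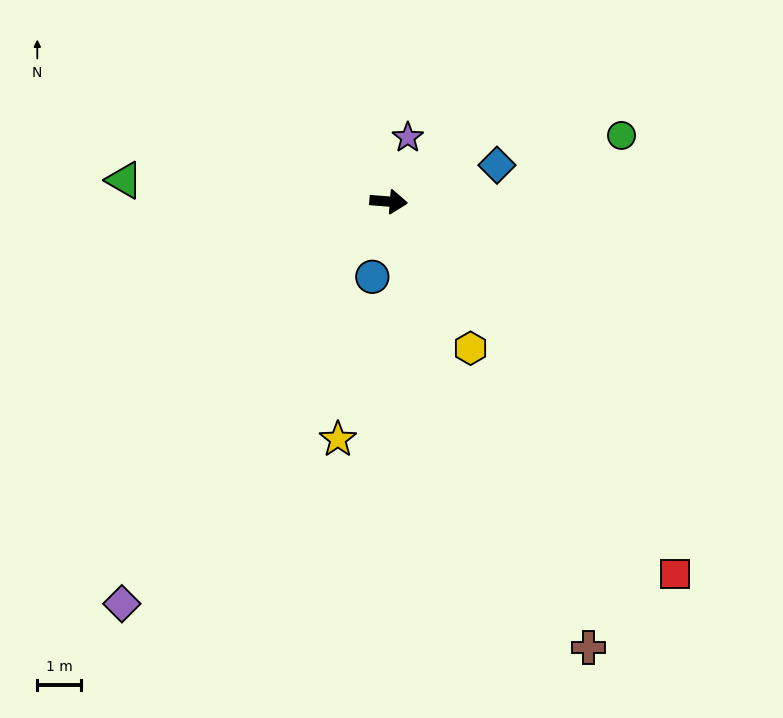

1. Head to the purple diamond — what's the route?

turn right 119°, forward 11.1 m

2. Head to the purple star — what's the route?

turn left 78°, forward 1.5 m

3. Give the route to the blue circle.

turn right 98°, forward 1.8 m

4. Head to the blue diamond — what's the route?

turn left 23°, forward 2.6 m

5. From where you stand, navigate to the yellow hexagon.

turn right 56°, forward 3.8 m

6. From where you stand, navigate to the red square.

turn right 48°, forward 10.8 m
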